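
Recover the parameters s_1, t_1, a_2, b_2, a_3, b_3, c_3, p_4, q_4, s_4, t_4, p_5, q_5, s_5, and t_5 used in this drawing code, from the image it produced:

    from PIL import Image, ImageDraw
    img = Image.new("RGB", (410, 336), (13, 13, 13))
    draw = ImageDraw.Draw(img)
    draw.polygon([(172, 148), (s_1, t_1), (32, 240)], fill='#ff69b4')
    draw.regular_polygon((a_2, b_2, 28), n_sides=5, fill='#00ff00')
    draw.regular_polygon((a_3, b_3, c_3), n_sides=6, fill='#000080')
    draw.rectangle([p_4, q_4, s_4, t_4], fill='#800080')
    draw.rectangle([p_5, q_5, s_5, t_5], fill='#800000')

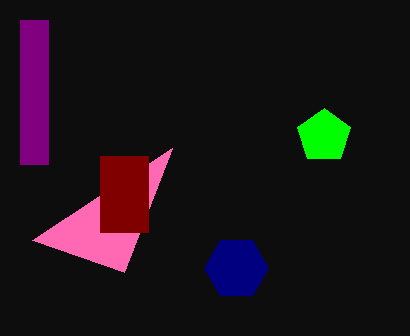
s_1 = 124
t_1 = 272
a_2 = 324
b_2 = 136
a_3 = 236
b_3 = 268
c_3 = 32
p_4 = 20
q_4 = 20
s_4 = 48
t_4 = 164
p_5 = 100
q_5 = 156
s_5 = 148
t_5 = 232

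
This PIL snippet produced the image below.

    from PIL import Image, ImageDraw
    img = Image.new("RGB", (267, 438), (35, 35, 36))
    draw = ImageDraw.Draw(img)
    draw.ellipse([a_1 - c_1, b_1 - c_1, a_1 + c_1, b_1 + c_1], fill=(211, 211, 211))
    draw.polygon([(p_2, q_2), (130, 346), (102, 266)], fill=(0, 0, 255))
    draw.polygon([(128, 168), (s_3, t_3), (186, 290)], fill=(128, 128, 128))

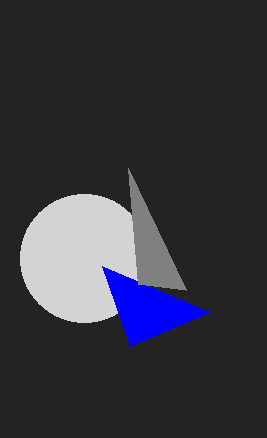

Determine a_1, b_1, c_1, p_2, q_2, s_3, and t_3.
a_1 = 84; b_1 = 258; c_1 = 64; p_2 = 210; q_2 = 312; s_3 = 138; t_3 = 284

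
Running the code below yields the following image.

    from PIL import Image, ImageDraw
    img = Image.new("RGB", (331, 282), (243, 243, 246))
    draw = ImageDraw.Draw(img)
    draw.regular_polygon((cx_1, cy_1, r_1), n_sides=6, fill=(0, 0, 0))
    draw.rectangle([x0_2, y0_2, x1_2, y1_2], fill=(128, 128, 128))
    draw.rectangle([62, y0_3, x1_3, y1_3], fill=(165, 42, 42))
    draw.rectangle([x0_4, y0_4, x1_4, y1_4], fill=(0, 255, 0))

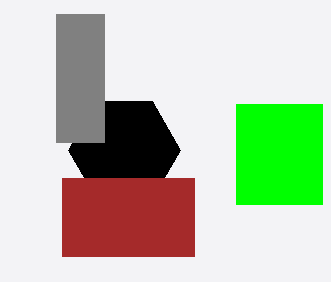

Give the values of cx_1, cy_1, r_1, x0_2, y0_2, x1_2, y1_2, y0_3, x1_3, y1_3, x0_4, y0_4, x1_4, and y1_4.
cx_1 = 124
cy_1 = 150
r_1 = 56
x0_2 = 56
y0_2 = 14
x1_2 = 104
y1_2 = 142
y0_3 = 178
x1_3 = 194
y1_3 = 256
x0_4 = 236
y0_4 = 104
x1_4 = 322
y1_4 = 204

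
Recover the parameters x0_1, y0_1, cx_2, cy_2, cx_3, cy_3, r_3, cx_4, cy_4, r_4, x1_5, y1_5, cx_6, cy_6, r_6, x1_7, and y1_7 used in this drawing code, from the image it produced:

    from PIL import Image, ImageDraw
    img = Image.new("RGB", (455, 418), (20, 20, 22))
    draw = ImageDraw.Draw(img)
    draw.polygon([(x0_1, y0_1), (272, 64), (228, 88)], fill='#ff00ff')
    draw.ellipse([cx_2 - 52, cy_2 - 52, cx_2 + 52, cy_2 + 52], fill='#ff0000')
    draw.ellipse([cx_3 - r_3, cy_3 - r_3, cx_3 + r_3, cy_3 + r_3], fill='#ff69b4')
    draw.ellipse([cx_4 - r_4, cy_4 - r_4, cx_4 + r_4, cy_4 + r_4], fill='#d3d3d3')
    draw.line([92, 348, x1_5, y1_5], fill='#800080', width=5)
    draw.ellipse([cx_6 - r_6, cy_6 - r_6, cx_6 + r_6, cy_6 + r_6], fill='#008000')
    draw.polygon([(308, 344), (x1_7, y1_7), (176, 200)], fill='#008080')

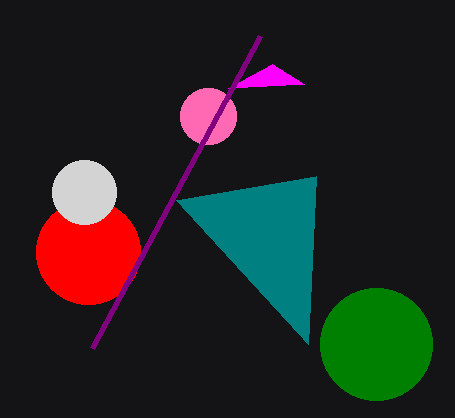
x0_1 = 304, y0_1 = 84, cx_2 = 88, cy_2 = 252, cx_3 = 208, cy_3 = 116, r_3 = 28, cx_4 = 84, cy_4 = 192, r_4 = 32, x1_5 = 260, y1_5 = 36, cx_6 = 376, cy_6 = 344, r_6 = 56, x1_7 = 316, y1_7 = 176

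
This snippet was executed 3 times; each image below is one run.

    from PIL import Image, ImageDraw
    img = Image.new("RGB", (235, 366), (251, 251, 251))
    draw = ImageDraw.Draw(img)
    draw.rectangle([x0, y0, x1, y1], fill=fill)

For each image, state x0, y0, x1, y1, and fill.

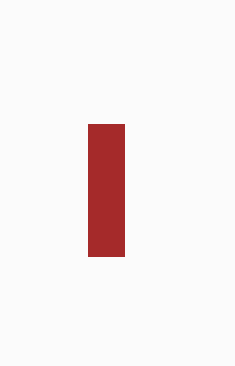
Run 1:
x0 = 88
y0 = 124
x1 = 124
y1 = 256
fill = 'brown'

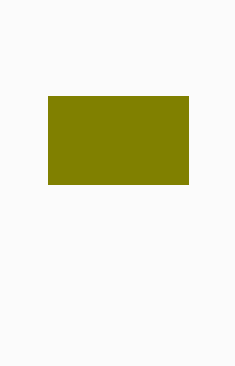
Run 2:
x0 = 48
y0 = 96
x1 = 188
y1 = 184
fill = 'olive'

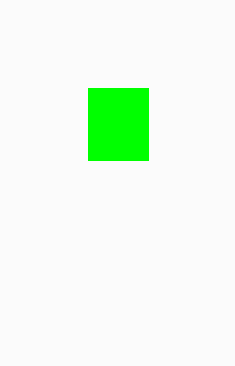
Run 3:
x0 = 88, y0 = 88, x1 = 148, y1 = 160, fill = 'lime'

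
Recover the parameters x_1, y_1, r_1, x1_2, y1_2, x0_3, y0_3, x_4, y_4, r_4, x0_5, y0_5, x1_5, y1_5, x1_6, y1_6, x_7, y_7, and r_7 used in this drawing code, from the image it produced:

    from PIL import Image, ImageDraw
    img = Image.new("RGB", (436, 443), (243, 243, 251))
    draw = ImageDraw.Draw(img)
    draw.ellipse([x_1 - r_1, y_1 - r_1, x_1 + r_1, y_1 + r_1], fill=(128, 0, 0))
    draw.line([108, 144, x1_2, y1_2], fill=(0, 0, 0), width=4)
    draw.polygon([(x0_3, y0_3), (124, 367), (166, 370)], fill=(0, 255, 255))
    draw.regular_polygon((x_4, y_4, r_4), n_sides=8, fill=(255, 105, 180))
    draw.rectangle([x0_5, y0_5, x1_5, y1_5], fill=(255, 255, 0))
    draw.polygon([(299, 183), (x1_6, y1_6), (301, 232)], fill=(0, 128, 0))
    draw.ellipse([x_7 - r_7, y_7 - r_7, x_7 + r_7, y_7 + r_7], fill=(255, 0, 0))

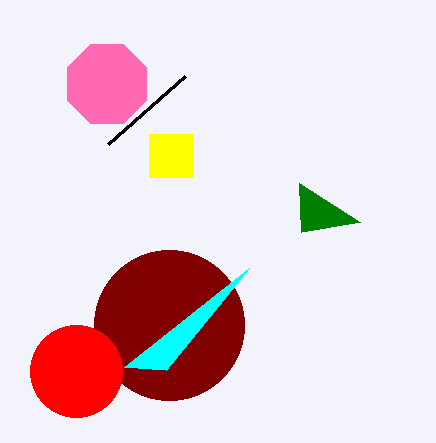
x_1 = 169
y_1 = 325
r_1 = 75
x1_2 = 185
y1_2 = 76
x0_3 = 249
y0_3 = 268
x_4 = 107
y_4 = 84
r_4 = 43
x0_5 = 149
y0_5 = 134
x1_5 = 193
y1_5 = 177
x1_6 = 360
y1_6 = 222
x_7 = 76
y_7 = 371
r_7 = 46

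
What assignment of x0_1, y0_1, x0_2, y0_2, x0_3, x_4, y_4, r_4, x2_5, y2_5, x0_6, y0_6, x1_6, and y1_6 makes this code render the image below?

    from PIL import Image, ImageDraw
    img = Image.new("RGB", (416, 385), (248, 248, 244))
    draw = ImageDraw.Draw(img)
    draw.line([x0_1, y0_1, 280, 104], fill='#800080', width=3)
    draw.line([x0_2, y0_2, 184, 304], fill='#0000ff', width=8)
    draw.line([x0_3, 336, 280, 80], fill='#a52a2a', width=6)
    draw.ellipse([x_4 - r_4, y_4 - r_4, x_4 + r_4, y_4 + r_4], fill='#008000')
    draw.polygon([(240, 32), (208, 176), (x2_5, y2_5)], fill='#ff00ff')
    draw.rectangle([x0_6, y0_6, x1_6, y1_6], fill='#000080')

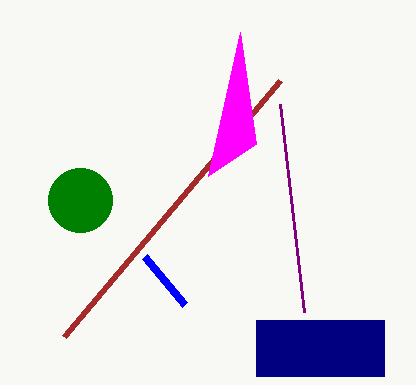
x0_1 = 304; y0_1 = 312; x0_2 = 144; y0_2 = 256; x0_3 = 64; x_4 = 80; y_4 = 200; r_4 = 32; x2_5 = 256; y2_5 = 144; x0_6 = 256; y0_6 = 320; x1_6 = 384; y1_6 = 376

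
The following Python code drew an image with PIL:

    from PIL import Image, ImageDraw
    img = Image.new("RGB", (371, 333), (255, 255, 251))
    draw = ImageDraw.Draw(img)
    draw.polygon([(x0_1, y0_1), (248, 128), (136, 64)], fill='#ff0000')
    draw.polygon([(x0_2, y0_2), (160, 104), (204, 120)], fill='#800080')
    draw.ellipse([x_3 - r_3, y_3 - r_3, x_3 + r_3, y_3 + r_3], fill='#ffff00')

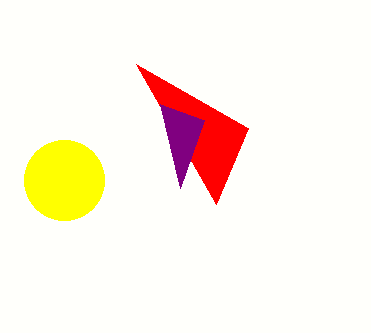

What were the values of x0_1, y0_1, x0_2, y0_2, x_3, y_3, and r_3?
x0_1 = 216; y0_1 = 204; x0_2 = 180; y0_2 = 188; x_3 = 64; y_3 = 180; r_3 = 40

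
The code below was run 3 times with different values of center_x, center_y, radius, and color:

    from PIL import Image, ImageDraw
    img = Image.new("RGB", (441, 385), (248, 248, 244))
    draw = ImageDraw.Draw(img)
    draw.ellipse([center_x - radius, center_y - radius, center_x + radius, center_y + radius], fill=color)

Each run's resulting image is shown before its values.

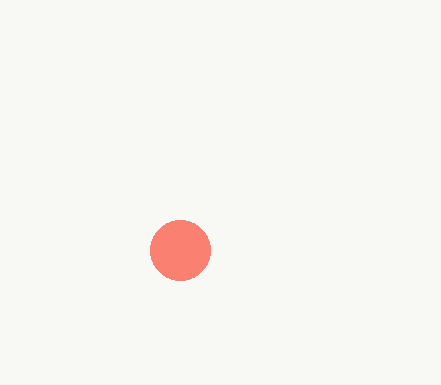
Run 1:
center_x = 180, center_y = 250, radius = 30, color = 'salmon'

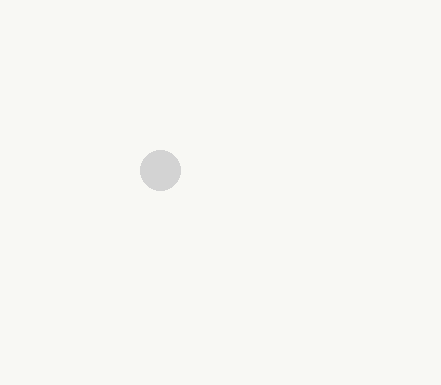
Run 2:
center_x = 160, center_y = 170, radius = 20, color = 'lightgray'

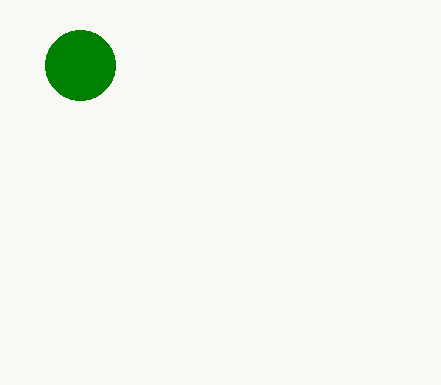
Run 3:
center_x = 80
center_y = 65
radius = 35
color = 'green'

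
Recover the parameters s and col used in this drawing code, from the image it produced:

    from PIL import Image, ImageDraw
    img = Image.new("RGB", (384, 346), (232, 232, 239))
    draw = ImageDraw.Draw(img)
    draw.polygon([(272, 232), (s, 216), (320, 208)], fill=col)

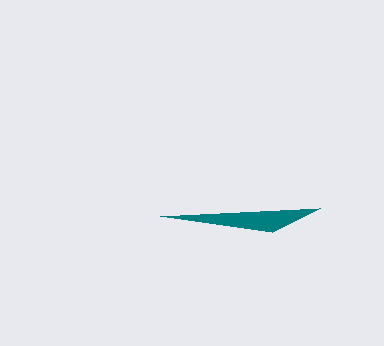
s = 160; col = 'teal'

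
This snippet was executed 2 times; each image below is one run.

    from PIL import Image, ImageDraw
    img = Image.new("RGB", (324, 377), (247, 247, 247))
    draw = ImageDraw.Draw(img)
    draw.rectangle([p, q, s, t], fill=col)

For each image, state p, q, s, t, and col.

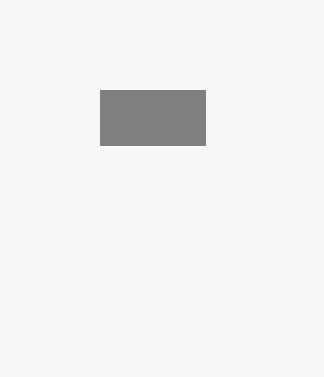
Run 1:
p = 100, q = 90, s = 205, t = 145, col = 'gray'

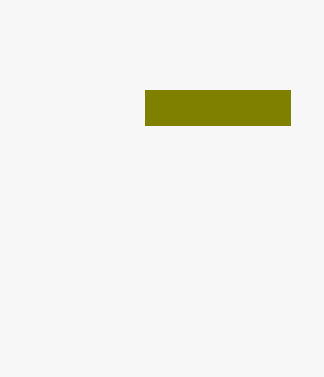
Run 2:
p = 145; q = 90; s = 290; t = 125; col = 'olive'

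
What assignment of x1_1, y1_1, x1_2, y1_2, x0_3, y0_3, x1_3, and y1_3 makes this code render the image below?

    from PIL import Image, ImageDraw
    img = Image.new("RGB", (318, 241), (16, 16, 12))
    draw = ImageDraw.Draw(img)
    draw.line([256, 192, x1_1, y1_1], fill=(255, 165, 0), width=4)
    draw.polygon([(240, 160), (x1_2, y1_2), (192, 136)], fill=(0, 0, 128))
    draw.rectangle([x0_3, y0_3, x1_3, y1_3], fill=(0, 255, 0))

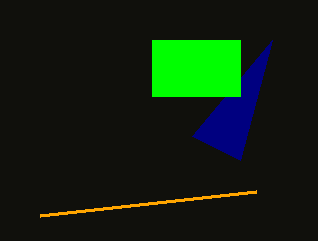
x1_1 = 40, y1_1 = 216, x1_2 = 272, y1_2 = 40, x0_3 = 152, y0_3 = 40, x1_3 = 240, y1_3 = 96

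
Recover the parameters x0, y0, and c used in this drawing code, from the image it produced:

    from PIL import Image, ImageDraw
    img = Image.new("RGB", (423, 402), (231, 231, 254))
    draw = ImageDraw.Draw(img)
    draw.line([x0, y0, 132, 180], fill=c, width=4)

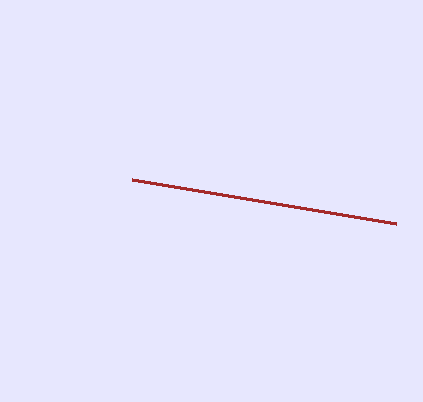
x0 = 396
y0 = 224
c = 'brown'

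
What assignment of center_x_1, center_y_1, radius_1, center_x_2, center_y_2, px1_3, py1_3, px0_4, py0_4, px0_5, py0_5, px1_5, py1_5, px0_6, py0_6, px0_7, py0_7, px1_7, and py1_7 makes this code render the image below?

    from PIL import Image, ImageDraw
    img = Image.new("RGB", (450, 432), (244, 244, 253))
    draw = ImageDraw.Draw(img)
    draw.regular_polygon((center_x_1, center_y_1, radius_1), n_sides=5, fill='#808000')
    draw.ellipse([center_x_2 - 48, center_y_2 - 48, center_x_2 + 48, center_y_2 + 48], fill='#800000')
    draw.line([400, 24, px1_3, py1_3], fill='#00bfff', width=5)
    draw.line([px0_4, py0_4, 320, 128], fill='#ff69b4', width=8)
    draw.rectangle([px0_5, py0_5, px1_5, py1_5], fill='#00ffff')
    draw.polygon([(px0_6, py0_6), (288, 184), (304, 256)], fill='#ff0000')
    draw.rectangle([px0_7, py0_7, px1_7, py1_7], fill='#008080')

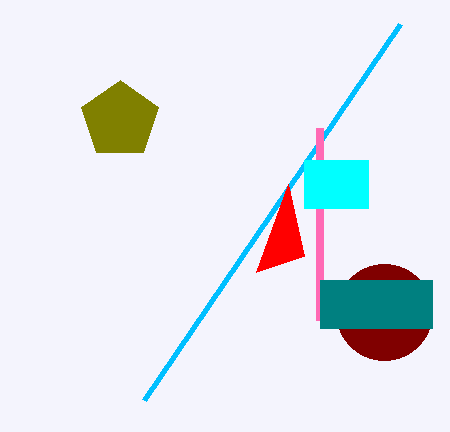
center_x_1 = 120
center_y_1 = 120
radius_1 = 40
center_x_2 = 384
center_y_2 = 312
px1_3 = 144
py1_3 = 400
px0_4 = 320
py0_4 = 320
px0_5 = 304
py0_5 = 160
px1_5 = 368
py1_5 = 208
px0_6 = 256
py0_6 = 272
px0_7 = 320
py0_7 = 280
px1_7 = 432
py1_7 = 328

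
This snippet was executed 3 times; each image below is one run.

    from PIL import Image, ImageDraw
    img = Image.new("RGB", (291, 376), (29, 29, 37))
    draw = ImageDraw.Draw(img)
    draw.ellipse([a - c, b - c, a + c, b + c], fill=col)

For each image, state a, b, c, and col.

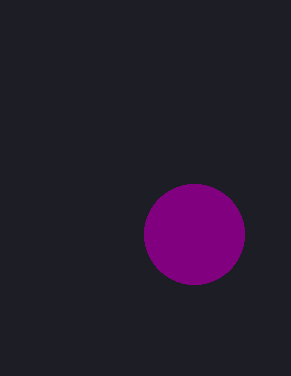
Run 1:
a = 194
b = 234
c = 50
col = 'purple'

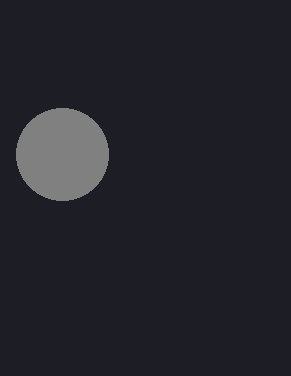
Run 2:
a = 62
b = 154
c = 46
col = 'gray'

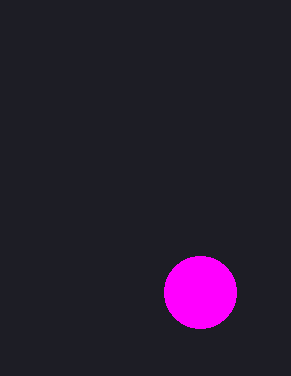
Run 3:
a = 200; b = 292; c = 36; col = 'magenta'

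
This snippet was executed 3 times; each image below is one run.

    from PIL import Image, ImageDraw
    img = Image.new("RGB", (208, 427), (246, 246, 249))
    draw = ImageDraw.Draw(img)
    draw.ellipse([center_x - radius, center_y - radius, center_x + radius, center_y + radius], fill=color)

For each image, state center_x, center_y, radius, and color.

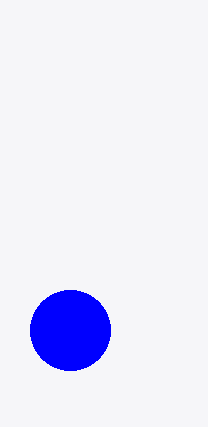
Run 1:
center_x = 70
center_y = 330
radius = 40
color = 'blue'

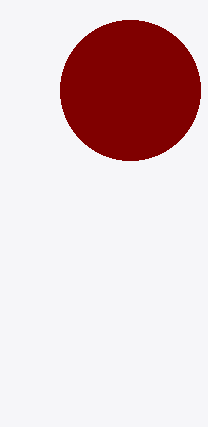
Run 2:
center_x = 130
center_y = 90
radius = 70
color = 'maroon'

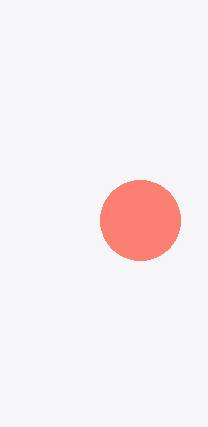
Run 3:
center_x = 140
center_y = 220
radius = 40
color = 'salmon'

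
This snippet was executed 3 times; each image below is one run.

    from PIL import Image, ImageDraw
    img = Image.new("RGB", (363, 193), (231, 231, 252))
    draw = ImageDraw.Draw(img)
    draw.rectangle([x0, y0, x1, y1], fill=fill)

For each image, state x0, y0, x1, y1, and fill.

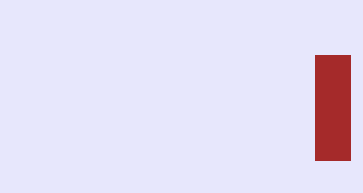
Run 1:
x0 = 315; y0 = 55; x1 = 350; y1 = 160; fill = 'brown'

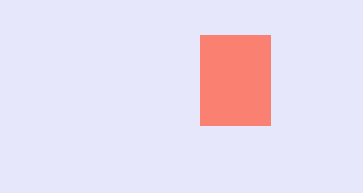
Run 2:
x0 = 200
y0 = 35
x1 = 270
y1 = 125
fill = 'salmon'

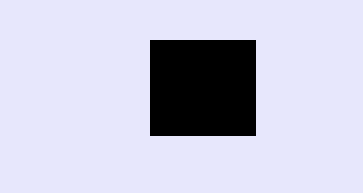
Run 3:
x0 = 150; y0 = 40; x1 = 255; y1 = 135; fill = 'black'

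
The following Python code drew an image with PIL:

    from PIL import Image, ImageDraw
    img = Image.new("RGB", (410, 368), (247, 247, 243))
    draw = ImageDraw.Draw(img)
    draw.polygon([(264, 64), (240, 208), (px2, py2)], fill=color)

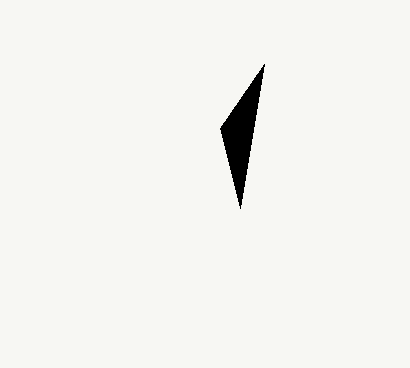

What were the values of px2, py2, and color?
px2 = 220, py2 = 128, color = 'black'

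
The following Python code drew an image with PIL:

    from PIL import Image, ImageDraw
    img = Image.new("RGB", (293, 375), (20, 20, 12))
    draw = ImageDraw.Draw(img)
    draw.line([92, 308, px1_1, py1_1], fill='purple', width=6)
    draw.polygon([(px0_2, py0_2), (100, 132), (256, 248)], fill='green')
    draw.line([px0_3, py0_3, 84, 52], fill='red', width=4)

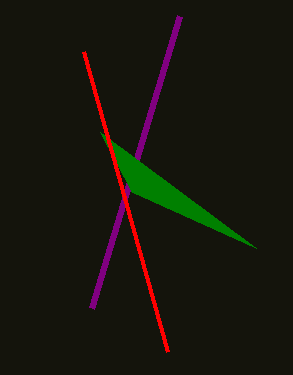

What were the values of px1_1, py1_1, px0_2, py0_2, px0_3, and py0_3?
px1_1 = 180; py1_1 = 16; px0_2 = 132; py0_2 = 192; px0_3 = 168; py0_3 = 352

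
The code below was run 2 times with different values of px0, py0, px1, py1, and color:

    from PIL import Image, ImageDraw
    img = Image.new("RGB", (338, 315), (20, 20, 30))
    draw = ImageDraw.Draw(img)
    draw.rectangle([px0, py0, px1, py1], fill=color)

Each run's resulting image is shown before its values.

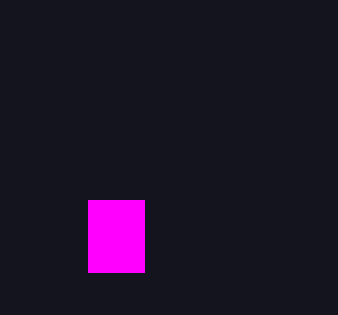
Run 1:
px0 = 88; py0 = 200; px1 = 144; py1 = 272; color = 'magenta'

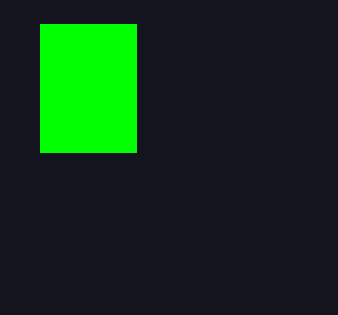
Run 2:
px0 = 40; py0 = 24; px1 = 136; py1 = 152; color = 'lime'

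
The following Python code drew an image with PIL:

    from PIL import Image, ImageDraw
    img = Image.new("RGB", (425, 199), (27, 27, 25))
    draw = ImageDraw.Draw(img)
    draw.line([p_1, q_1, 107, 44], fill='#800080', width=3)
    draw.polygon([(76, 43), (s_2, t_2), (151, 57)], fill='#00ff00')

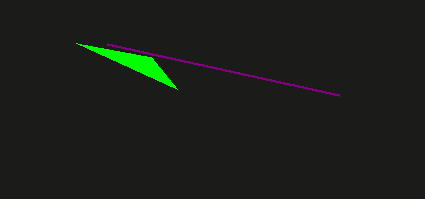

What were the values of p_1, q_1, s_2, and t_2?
p_1 = 339
q_1 = 95
s_2 = 177
t_2 = 89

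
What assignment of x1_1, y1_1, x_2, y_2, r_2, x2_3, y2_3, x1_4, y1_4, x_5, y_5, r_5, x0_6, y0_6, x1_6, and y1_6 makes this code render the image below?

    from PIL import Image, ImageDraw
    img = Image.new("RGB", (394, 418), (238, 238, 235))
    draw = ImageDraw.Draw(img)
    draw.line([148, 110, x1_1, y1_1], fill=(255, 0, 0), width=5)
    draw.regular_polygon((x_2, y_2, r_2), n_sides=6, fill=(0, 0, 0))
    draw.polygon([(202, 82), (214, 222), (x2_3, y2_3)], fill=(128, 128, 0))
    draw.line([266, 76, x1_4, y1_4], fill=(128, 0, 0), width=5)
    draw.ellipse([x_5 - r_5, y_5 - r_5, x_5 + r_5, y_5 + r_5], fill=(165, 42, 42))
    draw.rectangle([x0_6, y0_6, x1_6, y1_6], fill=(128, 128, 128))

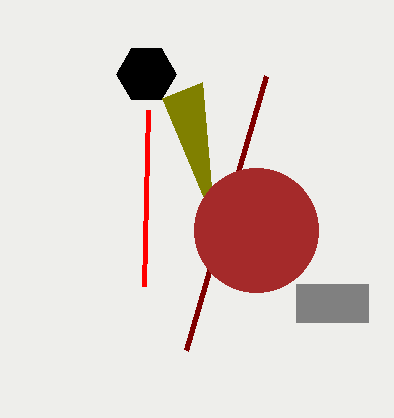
x1_1 = 144, y1_1 = 286, x_2 = 146, y_2 = 74, r_2 = 30, x2_3 = 162, y2_3 = 98, x1_4 = 186, y1_4 = 350, x_5 = 256, y_5 = 230, r_5 = 62, x0_6 = 296, y0_6 = 284, x1_6 = 368, y1_6 = 322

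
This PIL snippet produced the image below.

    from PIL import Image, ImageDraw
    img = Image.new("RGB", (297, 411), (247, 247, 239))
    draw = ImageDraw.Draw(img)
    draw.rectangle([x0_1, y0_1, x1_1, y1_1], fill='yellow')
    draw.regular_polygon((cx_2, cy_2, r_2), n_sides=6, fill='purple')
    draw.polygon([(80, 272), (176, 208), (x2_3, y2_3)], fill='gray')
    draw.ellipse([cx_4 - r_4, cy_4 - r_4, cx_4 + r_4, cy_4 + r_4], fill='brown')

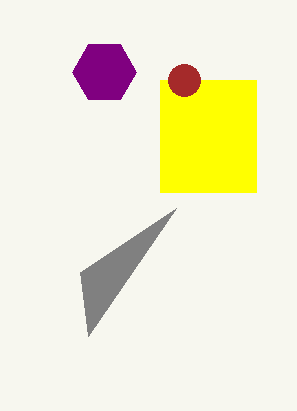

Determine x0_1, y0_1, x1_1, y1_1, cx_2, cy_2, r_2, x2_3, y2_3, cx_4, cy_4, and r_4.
x0_1 = 160, y0_1 = 80, x1_1 = 256, y1_1 = 192, cx_2 = 104, cy_2 = 72, r_2 = 32, x2_3 = 88, y2_3 = 336, cx_4 = 184, cy_4 = 80, r_4 = 16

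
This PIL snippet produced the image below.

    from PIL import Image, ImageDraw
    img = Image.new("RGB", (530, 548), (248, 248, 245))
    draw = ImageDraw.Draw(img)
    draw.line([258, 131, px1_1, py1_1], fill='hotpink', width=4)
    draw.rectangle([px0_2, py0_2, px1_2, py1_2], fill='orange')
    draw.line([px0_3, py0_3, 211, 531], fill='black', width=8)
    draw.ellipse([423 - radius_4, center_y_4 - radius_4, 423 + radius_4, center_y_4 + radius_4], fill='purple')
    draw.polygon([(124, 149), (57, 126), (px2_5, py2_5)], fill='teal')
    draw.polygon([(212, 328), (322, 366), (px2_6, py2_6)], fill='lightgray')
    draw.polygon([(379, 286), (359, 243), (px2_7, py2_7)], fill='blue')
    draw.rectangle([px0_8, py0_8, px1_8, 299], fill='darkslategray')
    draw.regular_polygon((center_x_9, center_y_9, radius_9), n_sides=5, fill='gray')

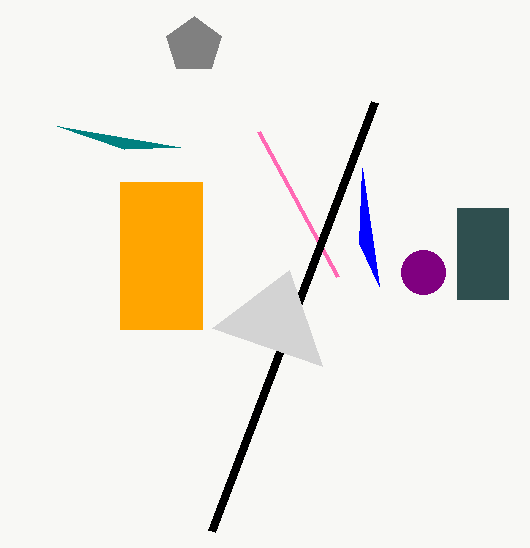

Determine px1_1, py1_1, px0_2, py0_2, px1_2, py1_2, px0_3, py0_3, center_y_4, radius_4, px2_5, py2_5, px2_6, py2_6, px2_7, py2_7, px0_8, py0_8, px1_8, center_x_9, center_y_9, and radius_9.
px1_1 = 337, py1_1 = 276, px0_2 = 120, py0_2 = 182, px1_2 = 202, py1_2 = 329, px0_3 = 374, py0_3 = 102, center_y_4 = 272, radius_4 = 22, px2_5 = 180, py2_5 = 147, px2_6 = 289, py2_6 = 270, px2_7 = 362, py2_7 = 168, px0_8 = 457, py0_8 = 208, px1_8 = 508, center_x_9 = 194, center_y_9 = 45, radius_9 = 29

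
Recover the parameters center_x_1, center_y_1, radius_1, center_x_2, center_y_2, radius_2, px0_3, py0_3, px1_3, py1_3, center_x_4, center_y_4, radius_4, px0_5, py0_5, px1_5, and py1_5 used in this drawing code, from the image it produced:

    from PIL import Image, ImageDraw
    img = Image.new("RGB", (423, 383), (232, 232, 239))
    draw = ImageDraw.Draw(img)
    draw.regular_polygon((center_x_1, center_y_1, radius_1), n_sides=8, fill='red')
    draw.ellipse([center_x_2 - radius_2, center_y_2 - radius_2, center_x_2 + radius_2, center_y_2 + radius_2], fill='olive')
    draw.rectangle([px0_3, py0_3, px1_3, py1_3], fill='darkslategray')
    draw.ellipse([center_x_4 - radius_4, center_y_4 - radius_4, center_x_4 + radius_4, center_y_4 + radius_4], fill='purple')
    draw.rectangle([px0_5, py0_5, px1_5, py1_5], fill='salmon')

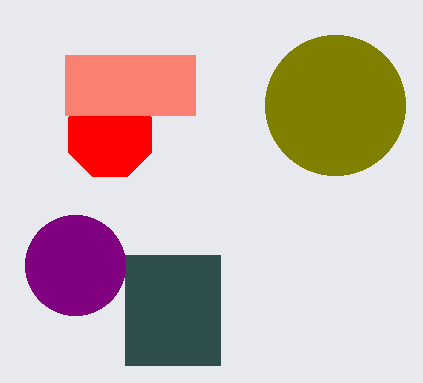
center_x_1 = 110
center_y_1 = 135
radius_1 = 45
center_x_2 = 335
center_y_2 = 105
radius_2 = 70
px0_3 = 125
py0_3 = 255
px1_3 = 220
py1_3 = 365
center_x_4 = 75
center_y_4 = 265
radius_4 = 50
px0_5 = 65
py0_5 = 55
px1_5 = 195
py1_5 = 115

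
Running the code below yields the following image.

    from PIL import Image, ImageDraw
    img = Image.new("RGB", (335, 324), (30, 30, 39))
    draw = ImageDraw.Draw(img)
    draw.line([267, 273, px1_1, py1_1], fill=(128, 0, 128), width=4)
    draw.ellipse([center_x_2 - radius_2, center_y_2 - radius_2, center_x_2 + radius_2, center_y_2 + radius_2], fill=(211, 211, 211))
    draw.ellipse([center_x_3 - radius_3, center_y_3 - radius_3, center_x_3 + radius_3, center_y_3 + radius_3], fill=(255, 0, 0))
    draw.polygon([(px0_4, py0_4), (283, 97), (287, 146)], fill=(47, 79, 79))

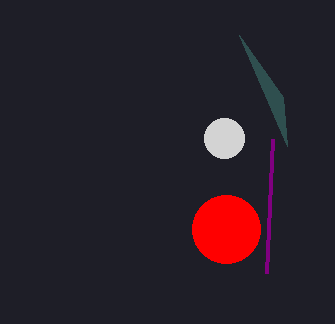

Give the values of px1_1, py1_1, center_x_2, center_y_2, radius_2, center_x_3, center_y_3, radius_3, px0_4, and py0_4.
px1_1 = 273; py1_1 = 139; center_x_2 = 224; center_y_2 = 138; radius_2 = 20; center_x_3 = 226; center_y_3 = 229; radius_3 = 34; px0_4 = 239; py0_4 = 35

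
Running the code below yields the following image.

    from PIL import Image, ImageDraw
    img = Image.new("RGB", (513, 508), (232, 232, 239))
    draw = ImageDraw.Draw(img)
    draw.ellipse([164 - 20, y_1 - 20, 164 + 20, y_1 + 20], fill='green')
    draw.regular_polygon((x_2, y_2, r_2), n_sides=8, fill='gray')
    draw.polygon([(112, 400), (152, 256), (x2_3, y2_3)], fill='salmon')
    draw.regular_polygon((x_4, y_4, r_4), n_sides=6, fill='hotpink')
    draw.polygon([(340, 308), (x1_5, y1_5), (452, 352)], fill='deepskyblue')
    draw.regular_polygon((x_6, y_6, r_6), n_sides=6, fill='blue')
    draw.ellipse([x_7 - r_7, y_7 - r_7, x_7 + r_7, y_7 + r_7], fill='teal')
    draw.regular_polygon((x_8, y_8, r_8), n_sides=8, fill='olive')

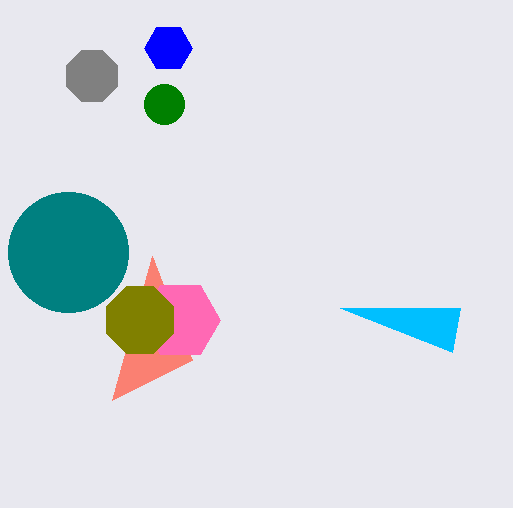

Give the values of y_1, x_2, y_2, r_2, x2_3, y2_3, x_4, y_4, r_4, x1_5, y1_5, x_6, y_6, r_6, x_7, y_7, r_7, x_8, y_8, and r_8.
y_1 = 104
x_2 = 92
y_2 = 76
r_2 = 28
x2_3 = 192
y2_3 = 360
x_4 = 180
y_4 = 320
r_4 = 40
x1_5 = 460
y1_5 = 308
x_6 = 168
y_6 = 48
r_6 = 24
x_7 = 68
y_7 = 252
r_7 = 60
x_8 = 140
y_8 = 320
r_8 = 36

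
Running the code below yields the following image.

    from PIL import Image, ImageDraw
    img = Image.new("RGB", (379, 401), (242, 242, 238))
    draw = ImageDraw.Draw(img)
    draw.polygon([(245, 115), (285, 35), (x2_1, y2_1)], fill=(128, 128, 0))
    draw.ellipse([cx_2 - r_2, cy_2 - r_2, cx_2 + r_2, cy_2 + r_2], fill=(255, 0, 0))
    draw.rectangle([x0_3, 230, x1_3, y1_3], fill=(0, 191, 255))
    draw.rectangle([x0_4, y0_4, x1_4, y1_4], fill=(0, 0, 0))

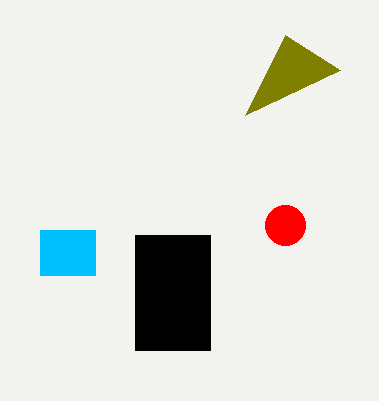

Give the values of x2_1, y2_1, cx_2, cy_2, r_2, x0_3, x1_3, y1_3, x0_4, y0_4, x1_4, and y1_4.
x2_1 = 340
y2_1 = 70
cx_2 = 285
cy_2 = 225
r_2 = 20
x0_3 = 40
x1_3 = 95
y1_3 = 275
x0_4 = 135
y0_4 = 235
x1_4 = 210
y1_4 = 350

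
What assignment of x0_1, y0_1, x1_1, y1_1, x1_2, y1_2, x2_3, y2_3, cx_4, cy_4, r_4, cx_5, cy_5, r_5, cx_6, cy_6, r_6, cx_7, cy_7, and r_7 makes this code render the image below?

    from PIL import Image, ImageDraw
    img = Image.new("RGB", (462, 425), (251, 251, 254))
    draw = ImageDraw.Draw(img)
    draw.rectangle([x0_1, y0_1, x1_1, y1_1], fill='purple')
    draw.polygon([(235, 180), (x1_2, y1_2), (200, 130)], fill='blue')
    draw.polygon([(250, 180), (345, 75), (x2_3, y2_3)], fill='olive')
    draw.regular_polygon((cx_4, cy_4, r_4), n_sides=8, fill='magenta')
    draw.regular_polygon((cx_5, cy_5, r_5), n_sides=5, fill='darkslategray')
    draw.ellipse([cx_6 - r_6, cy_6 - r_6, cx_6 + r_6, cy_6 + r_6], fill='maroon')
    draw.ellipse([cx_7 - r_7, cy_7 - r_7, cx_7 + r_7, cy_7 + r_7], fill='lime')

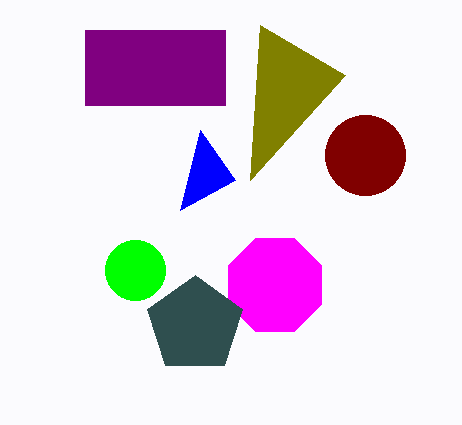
x0_1 = 85
y0_1 = 30
x1_1 = 225
y1_1 = 105
x1_2 = 180
y1_2 = 210
x2_3 = 260
y2_3 = 25
cx_4 = 275
cy_4 = 285
r_4 = 50
cx_5 = 195
cy_5 = 325
r_5 = 50
cx_6 = 365
cy_6 = 155
r_6 = 40
cx_7 = 135
cy_7 = 270
r_7 = 30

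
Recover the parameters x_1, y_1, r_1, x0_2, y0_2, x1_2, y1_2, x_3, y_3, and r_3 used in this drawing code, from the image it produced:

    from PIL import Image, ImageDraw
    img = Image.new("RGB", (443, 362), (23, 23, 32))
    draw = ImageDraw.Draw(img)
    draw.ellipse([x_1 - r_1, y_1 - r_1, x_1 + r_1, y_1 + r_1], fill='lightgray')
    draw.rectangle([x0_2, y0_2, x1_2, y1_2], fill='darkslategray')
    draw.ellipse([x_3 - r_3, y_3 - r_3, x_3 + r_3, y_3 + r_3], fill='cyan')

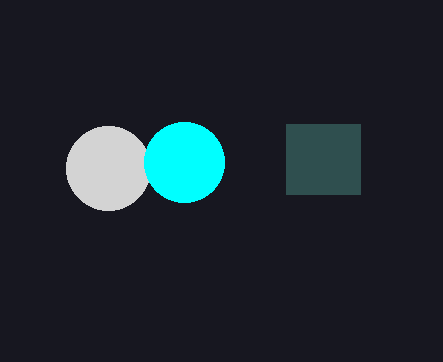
x_1 = 108, y_1 = 168, r_1 = 42, x0_2 = 286, y0_2 = 124, x1_2 = 360, y1_2 = 194, x_3 = 184, y_3 = 162, r_3 = 40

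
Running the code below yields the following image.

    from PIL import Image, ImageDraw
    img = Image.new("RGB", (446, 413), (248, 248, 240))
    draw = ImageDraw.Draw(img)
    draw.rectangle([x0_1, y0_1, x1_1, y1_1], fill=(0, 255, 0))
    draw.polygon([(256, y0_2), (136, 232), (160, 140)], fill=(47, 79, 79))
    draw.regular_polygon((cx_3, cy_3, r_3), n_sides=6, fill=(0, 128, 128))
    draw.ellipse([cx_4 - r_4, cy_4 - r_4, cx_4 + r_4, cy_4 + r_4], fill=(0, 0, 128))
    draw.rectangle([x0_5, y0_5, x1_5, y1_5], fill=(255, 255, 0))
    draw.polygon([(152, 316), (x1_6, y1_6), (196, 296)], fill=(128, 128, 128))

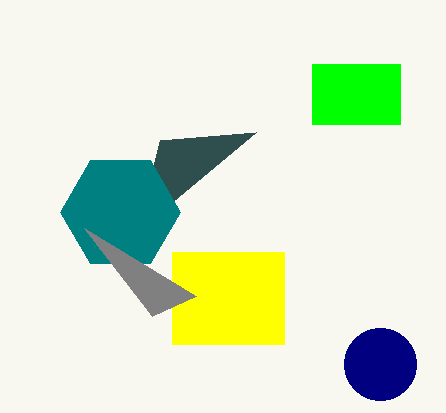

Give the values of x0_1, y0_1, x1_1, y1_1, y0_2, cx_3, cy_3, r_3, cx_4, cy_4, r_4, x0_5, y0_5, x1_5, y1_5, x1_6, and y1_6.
x0_1 = 312
y0_1 = 64
x1_1 = 400
y1_1 = 124
y0_2 = 132
cx_3 = 120
cy_3 = 212
r_3 = 60
cx_4 = 380
cy_4 = 364
r_4 = 36
x0_5 = 172
y0_5 = 252
x1_5 = 284
y1_5 = 344
x1_6 = 84
y1_6 = 228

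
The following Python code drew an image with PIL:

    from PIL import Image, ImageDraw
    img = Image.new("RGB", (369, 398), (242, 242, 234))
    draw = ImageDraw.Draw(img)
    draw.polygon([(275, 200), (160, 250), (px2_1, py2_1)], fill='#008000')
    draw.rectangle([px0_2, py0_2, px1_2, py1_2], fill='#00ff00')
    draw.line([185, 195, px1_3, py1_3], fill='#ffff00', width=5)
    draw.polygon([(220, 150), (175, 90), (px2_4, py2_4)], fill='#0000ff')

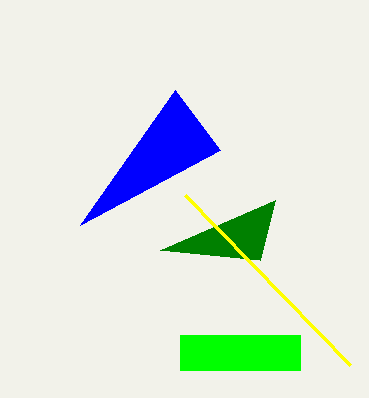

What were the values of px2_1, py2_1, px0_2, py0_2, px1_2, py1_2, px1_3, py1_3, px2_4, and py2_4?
px2_1 = 260, py2_1 = 260, px0_2 = 180, py0_2 = 335, px1_2 = 300, py1_2 = 370, px1_3 = 350, py1_3 = 365, px2_4 = 80, py2_4 = 225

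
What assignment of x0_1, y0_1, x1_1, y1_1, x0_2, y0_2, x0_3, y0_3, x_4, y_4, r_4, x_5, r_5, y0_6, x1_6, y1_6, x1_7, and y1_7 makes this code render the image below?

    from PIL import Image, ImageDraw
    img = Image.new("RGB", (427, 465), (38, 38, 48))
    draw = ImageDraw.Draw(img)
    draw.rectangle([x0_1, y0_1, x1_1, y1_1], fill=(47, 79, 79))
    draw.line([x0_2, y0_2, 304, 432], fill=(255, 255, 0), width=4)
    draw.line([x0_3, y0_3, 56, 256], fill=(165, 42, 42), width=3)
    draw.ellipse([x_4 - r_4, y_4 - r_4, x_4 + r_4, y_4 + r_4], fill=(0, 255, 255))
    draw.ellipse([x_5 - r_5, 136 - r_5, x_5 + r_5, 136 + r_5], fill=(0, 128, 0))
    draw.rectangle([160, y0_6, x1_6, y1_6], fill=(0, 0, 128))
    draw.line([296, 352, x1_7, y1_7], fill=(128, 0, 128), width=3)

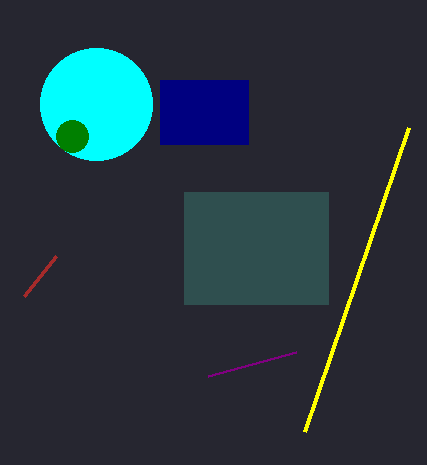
x0_1 = 184
y0_1 = 192
x1_1 = 328
y1_1 = 304
x0_2 = 408
y0_2 = 128
x0_3 = 24
y0_3 = 296
x_4 = 96
y_4 = 104
r_4 = 56
x_5 = 72
r_5 = 16
y0_6 = 80
x1_6 = 248
y1_6 = 144
x1_7 = 208
y1_7 = 376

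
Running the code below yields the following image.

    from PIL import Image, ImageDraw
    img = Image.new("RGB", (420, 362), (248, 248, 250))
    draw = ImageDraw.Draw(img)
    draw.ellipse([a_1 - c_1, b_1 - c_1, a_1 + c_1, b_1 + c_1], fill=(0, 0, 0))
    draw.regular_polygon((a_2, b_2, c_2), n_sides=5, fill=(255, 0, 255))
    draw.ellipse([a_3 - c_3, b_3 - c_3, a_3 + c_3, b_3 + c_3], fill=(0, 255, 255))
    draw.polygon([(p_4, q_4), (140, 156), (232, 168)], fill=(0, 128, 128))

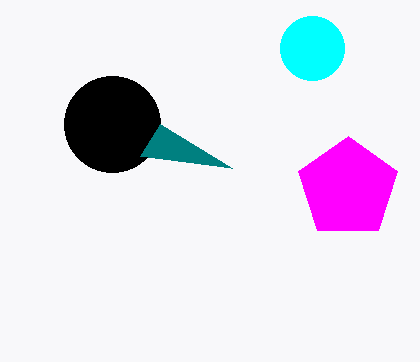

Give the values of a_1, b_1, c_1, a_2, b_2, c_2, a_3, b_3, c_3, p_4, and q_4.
a_1 = 112; b_1 = 124; c_1 = 48; a_2 = 348; b_2 = 188; c_2 = 52; a_3 = 312; b_3 = 48; c_3 = 32; p_4 = 160; q_4 = 124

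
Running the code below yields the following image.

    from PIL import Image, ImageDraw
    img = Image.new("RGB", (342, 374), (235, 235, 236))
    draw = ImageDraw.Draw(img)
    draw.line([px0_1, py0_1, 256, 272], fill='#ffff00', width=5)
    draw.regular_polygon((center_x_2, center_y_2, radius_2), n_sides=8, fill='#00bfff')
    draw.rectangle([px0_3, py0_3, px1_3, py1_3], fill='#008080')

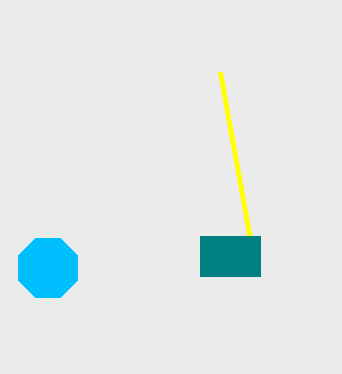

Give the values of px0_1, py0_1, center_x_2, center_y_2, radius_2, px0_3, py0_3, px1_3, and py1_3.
px0_1 = 220; py0_1 = 72; center_x_2 = 48; center_y_2 = 268; radius_2 = 32; px0_3 = 200; py0_3 = 236; px1_3 = 260; py1_3 = 276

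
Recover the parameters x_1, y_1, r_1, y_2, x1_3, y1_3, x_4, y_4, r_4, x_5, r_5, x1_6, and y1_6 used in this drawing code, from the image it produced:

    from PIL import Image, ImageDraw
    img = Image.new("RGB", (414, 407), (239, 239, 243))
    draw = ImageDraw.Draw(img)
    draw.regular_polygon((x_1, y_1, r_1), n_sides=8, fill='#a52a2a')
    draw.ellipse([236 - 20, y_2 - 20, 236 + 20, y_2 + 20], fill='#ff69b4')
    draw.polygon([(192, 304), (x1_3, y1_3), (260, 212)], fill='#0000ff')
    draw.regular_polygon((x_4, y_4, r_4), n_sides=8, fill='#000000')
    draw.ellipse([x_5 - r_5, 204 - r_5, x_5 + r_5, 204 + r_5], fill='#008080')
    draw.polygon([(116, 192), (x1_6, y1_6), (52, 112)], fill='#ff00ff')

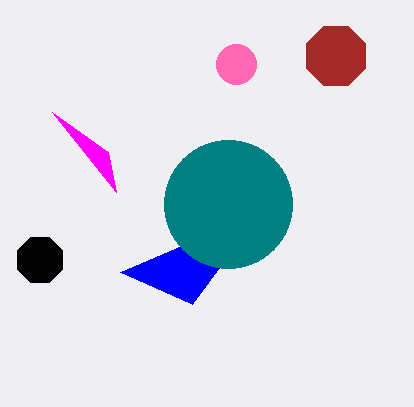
x_1 = 336; y_1 = 56; r_1 = 32; y_2 = 64; x1_3 = 120; y1_3 = 272; x_4 = 40; y_4 = 260; r_4 = 24; x_5 = 228; r_5 = 64; x1_6 = 108; y1_6 = 152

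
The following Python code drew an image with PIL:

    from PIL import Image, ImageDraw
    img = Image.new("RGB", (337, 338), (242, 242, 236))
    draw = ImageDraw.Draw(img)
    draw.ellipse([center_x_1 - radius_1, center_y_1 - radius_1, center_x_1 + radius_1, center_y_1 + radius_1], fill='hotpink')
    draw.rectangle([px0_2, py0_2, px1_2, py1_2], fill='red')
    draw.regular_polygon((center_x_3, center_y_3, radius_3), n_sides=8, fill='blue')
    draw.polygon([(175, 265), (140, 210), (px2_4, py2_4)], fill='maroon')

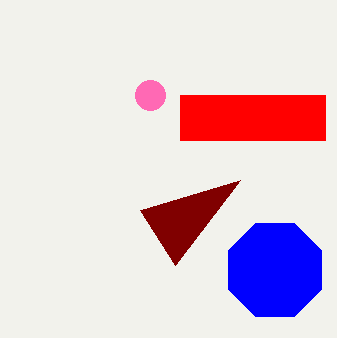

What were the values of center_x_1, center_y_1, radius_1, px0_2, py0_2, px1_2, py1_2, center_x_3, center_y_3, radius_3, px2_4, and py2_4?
center_x_1 = 150
center_y_1 = 95
radius_1 = 15
px0_2 = 180
py0_2 = 95
px1_2 = 325
py1_2 = 140
center_x_3 = 275
center_y_3 = 270
radius_3 = 50
px2_4 = 240
py2_4 = 180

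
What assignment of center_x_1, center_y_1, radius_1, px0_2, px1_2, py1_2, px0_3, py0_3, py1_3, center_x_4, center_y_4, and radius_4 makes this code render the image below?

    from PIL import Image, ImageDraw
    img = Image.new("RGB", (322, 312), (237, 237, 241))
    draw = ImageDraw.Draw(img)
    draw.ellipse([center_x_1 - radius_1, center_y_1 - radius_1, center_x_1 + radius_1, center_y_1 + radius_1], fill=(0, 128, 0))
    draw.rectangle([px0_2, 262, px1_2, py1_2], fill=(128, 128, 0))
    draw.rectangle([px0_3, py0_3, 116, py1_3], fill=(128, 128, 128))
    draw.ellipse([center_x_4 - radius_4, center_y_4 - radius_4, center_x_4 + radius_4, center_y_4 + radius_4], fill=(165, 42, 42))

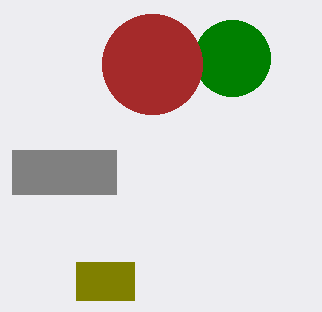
center_x_1 = 232
center_y_1 = 58
radius_1 = 38
px0_2 = 76
px1_2 = 134
py1_2 = 300
px0_3 = 12
py0_3 = 150
py1_3 = 194
center_x_4 = 152
center_y_4 = 64
radius_4 = 50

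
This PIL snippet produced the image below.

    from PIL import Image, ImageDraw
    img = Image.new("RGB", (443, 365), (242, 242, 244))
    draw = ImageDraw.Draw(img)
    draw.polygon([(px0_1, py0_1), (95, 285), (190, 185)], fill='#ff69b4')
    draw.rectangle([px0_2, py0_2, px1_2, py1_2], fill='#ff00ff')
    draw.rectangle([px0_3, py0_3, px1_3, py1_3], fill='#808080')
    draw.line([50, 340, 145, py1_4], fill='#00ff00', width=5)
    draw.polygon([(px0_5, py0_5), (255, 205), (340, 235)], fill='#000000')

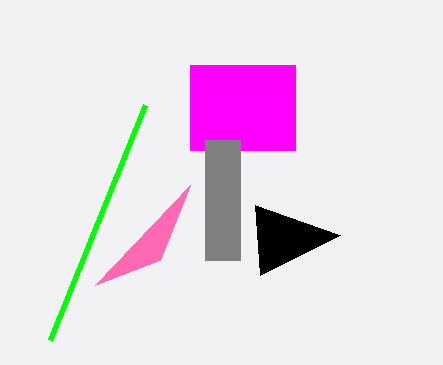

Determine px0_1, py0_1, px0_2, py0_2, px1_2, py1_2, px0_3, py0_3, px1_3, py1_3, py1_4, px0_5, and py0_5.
px0_1 = 160; py0_1 = 260; px0_2 = 190; py0_2 = 65; px1_2 = 295; py1_2 = 150; px0_3 = 205; py0_3 = 140; px1_3 = 240; py1_3 = 260; py1_4 = 105; px0_5 = 260; py0_5 = 275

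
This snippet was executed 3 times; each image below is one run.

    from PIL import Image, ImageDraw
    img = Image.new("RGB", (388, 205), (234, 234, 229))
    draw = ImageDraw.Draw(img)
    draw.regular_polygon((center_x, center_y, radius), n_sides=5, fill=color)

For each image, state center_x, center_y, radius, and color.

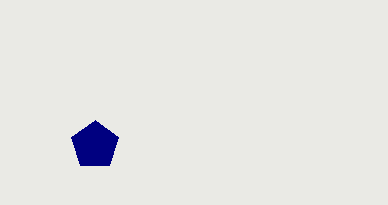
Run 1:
center_x = 95; center_y = 145; radius = 25; color = 'navy'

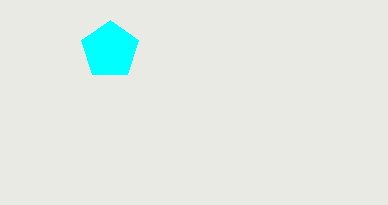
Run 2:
center_x = 110
center_y = 50
radius = 30
color = 'cyan'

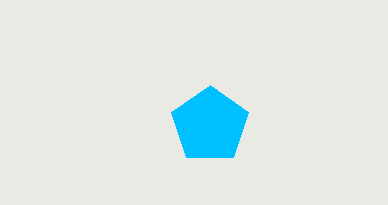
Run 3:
center_x = 210, center_y = 125, radius = 40, color = 'deepskyblue'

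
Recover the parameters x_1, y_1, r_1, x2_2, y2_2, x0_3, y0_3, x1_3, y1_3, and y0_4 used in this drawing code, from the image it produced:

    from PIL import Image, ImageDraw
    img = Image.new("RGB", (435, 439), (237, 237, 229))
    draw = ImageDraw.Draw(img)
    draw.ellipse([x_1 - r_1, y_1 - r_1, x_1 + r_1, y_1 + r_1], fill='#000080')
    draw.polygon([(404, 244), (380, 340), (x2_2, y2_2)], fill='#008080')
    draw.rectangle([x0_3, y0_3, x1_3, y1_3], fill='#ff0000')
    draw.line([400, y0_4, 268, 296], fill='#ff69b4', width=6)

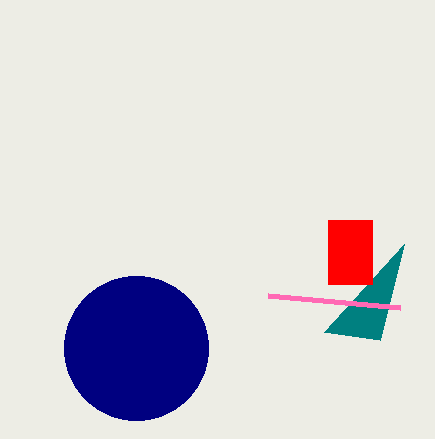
x_1 = 136; y_1 = 348; r_1 = 72; x2_2 = 324; y2_2 = 332; x0_3 = 328; y0_3 = 220; x1_3 = 372; y1_3 = 284; y0_4 = 308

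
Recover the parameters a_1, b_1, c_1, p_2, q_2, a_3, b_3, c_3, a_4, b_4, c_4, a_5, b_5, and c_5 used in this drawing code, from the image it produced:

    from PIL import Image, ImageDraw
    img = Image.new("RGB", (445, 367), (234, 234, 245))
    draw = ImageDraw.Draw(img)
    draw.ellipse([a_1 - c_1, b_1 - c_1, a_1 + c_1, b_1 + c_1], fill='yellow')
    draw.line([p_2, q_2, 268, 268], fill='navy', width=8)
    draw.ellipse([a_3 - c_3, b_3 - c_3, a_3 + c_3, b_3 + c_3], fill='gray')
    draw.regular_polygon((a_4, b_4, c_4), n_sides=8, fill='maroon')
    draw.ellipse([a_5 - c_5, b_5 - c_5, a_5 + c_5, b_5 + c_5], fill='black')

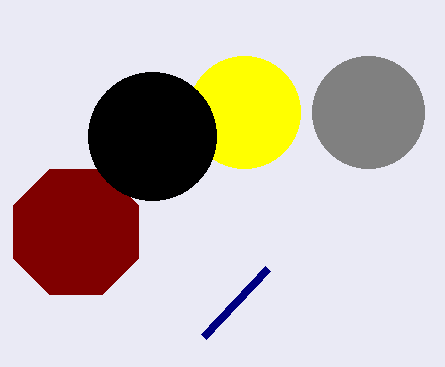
a_1 = 244; b_1 = 112; c_1 = 56; p_2 = 204; q_2 = 336; a_3 = 368; b_3 = 112; c_3 = 56; a_4 = 76; b_4 = 232; c_4 = 68; a_5 = 152; b_5 = 136; c_5 = 64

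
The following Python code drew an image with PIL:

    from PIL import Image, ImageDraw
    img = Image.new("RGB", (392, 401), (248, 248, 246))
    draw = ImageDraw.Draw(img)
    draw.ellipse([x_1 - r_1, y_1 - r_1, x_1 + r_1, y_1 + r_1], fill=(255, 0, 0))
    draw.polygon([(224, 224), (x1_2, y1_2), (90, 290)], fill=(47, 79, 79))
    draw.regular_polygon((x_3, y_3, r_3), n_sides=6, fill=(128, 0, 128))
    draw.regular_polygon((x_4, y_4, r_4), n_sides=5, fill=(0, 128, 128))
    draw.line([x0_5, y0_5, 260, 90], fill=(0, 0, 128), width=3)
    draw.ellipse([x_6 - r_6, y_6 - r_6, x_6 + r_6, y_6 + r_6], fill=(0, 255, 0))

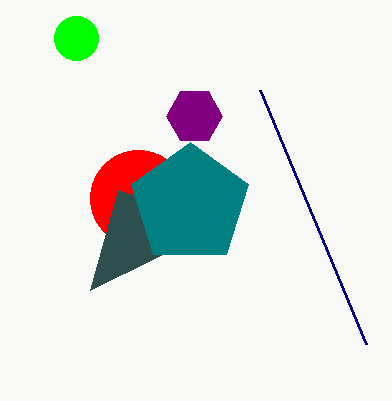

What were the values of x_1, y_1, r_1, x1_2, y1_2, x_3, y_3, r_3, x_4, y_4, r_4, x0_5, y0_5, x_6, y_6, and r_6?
x_1 = 138
y_1 = 198
r_1 = 48
x1_2 = 118
y1_2 = 190
x_3 = 194
y_3 = 116
r_3 = 28
x_4 = 190
y_4 = 204
r_4 = 62
x0_5 = 366
y0_5 = 344
x_6 = 76
y_6 = 38
r_6 = 22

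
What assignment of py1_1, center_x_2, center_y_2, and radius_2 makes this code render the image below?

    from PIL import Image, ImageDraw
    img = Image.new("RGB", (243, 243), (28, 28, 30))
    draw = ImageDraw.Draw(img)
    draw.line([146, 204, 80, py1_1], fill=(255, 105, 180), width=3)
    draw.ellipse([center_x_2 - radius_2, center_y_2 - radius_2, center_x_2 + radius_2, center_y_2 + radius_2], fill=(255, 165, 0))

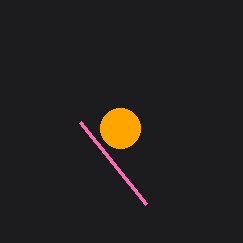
py1_1 = 122; center_x_2 = 120; center_y_2 = 128; radius_2 = 20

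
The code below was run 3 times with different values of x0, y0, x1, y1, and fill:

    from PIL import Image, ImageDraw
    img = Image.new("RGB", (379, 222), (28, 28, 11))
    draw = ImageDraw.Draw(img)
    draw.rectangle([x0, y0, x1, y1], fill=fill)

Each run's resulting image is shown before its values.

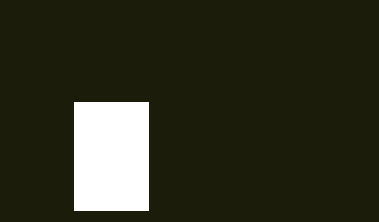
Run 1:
x0 = 74, y0 = 102, x1 = 148, y1 = 210, fill = 'white'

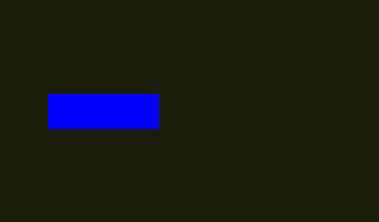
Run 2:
x0 = 48, y0 = 94, x1 = 158, y1 = 128, fill = 'blue'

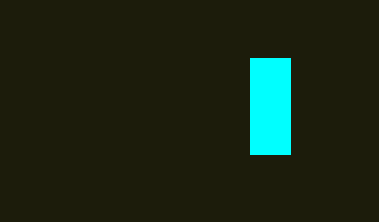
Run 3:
x0 = 250; y0 = 58; x1 = 290; y1 = 154; fill = 'cyan'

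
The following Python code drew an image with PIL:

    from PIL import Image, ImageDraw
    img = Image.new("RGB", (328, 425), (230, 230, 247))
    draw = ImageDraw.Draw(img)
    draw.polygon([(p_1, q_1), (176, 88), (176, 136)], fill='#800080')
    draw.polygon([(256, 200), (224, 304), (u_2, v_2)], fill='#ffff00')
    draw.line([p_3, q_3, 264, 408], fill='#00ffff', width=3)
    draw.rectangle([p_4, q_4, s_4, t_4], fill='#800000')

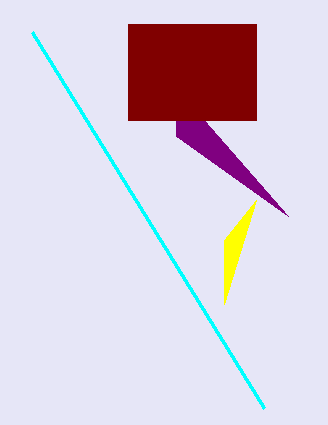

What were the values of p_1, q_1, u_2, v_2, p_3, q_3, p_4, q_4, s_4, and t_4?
p_1 = 288; q_1 = 216; u_2 = 224; v_2 = 240; p_3 = 32; q_3 = 32; p_4 = 128; q_4 = 24; s_4 = 256; t_4 = 120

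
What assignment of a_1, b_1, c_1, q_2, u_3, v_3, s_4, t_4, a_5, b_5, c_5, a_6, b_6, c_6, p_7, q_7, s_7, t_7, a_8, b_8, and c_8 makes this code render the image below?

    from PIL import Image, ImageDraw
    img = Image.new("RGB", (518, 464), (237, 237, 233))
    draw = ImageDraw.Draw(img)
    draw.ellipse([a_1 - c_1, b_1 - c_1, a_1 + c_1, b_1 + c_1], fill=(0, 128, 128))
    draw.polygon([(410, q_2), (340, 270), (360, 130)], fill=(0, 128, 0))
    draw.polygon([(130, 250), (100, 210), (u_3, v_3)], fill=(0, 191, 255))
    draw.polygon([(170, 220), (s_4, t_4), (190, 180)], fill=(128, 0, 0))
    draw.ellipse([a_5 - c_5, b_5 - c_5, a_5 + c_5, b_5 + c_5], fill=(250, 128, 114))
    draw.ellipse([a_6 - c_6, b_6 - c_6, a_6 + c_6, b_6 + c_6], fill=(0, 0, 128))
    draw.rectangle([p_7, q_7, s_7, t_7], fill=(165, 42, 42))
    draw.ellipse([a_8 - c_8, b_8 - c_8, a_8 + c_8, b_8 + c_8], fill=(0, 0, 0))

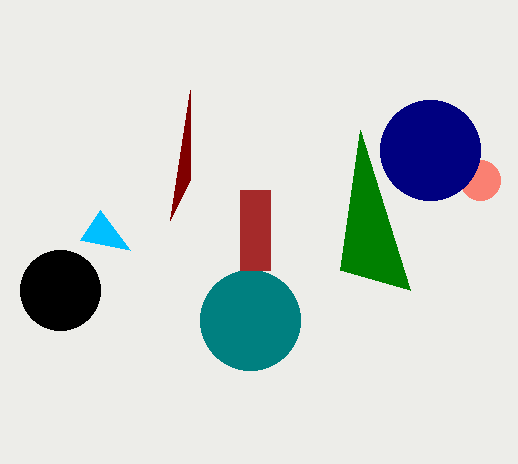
a_1 = 250; b_1 = 320; c_1 = 50; q_2 = 290; u_3 = 80; v_3 = 240; s_4 = 190; t_4 = 90; a_5 = 480; b_5 = 180; c_5 = 20; a_6 = 430; b_6 = 150; c_6 = 50; p_7 = 240; q_7 = 190; s_7 = 270; t_7 = 270; a_8 = 60; b_8 = 290; c_8 = 40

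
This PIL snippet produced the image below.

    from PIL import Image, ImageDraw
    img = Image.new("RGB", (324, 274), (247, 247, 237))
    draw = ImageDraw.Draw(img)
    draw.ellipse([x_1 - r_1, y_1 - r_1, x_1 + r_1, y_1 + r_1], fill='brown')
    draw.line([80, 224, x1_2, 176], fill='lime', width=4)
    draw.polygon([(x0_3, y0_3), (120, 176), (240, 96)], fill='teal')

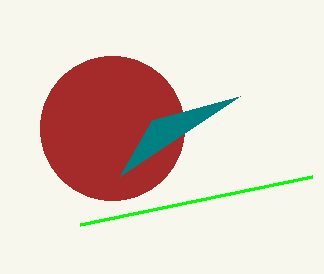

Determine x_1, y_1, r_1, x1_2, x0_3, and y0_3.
x_1 = 112; y_1 = 128; r_1 = 72; x1_2 = 312; x0_3 = 152; y0_3 = 120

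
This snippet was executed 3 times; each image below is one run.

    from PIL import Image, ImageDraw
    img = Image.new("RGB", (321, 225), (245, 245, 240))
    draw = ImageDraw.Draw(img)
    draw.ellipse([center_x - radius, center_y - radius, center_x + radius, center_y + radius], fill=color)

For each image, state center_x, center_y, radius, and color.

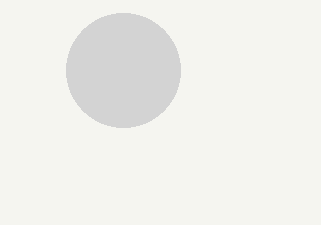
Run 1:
center_x = 123, center_y = 70, radius = 57, color = 'lightgray'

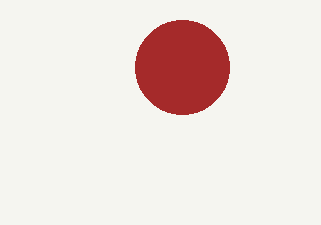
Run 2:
center_x = 182
center_y = 67
radius = 47
color = 'brown'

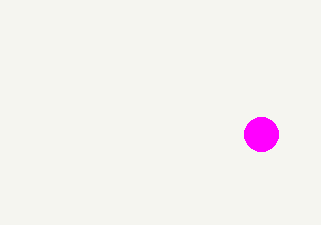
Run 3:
center_x = 261
center_y = 134
radius = 17
color = 'magenta'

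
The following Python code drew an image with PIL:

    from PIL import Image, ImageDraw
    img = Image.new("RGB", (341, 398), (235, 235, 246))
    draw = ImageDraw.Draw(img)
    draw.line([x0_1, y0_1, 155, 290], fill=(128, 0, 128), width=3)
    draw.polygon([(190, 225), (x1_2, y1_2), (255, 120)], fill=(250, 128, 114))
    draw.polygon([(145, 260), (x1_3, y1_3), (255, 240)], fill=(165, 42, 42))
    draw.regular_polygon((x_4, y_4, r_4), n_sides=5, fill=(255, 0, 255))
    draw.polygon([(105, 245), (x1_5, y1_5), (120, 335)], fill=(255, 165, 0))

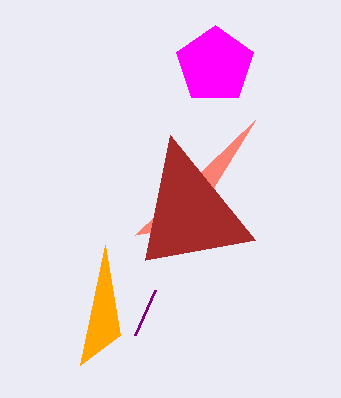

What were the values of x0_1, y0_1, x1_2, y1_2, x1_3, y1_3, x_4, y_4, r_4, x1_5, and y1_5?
x0_1 = 135
y0_1 = 335
x1_2 = 135
y1_2 = 235
x1_3 = 170
y1_3 = 135
x_4 = 215
y_4 = 65
r_4 = 40
x1_5 = 80
y1_5 = 365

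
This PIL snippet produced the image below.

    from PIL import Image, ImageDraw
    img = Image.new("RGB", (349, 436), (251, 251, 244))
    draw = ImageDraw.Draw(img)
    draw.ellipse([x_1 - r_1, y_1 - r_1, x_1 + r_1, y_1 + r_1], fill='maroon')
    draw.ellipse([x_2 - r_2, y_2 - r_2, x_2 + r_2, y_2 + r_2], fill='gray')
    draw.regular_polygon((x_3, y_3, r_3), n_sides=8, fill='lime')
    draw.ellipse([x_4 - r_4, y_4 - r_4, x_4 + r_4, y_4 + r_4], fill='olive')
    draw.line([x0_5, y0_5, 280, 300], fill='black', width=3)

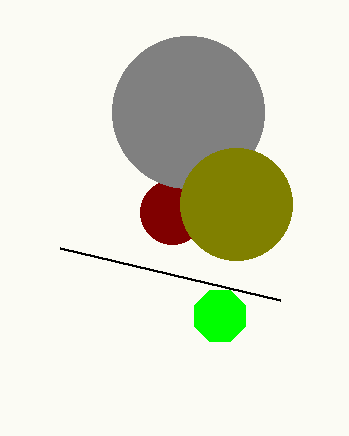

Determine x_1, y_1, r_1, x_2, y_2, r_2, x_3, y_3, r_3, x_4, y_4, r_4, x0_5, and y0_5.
x_1 = 172
y_1 = 212
r_1 = 32
x_2 = 188
y_2 = 112
r_2 = 76
x_3 = 220
y_3 = 316
r_3 = 28
x_4 = 236
y_4 = 204
r_4 = 56
x0_5 = 60
y0_5 = 248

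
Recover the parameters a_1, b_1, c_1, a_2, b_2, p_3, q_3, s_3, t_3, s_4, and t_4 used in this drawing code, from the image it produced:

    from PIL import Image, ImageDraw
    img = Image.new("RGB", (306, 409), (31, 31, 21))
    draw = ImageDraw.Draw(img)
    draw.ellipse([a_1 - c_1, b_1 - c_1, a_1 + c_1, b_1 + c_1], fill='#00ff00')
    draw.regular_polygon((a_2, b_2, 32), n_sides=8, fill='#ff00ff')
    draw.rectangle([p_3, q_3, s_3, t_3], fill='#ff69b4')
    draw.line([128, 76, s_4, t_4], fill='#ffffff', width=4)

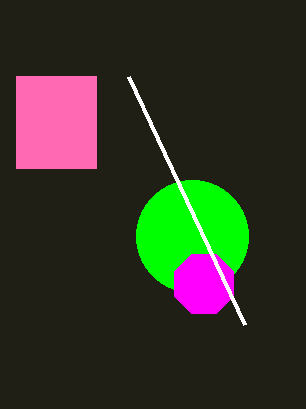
a_1 = 192; b_1 = 236; c_1 = 56; a_2 = 204; b_2 = 284; p_3 = 16; q_3 = 76; s_3 = 96; t_3 = 168; s_4 = 244; t_4 = 324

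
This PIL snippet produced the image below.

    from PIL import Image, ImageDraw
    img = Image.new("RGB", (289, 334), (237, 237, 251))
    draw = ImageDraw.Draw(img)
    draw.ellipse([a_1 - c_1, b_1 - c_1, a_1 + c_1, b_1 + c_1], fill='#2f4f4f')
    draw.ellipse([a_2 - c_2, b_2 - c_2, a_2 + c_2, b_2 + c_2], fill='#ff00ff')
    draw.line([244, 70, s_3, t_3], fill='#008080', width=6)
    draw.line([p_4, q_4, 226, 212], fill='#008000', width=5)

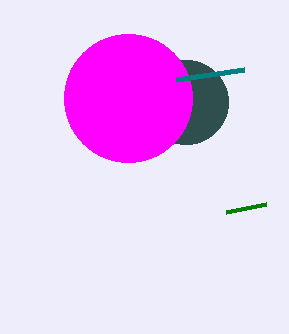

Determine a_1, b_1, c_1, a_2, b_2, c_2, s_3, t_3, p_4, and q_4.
a_1 = 186
b_1 = 102
c_1 = 42
a_2 = 128
b_2 = 98
c_2 = 64
s_3 = 176
t_3 = 80
p_4 = 266
q_4 = 204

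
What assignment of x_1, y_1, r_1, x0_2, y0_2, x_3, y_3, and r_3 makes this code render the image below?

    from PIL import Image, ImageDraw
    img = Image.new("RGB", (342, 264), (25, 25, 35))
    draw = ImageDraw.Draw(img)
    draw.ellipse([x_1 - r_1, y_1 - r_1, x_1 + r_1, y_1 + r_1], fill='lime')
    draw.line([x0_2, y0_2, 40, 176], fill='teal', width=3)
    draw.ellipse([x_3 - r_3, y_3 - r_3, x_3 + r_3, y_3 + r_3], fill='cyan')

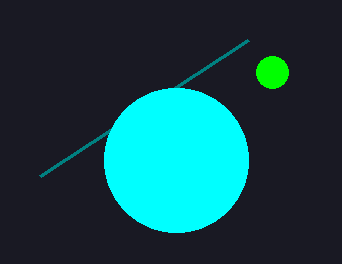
x_1 = 272; y_1 = 72; r_1 = 16; x0_2 = 248; y0_2 = 40; x_3 = 176; y_3 = 160; r_3 = 72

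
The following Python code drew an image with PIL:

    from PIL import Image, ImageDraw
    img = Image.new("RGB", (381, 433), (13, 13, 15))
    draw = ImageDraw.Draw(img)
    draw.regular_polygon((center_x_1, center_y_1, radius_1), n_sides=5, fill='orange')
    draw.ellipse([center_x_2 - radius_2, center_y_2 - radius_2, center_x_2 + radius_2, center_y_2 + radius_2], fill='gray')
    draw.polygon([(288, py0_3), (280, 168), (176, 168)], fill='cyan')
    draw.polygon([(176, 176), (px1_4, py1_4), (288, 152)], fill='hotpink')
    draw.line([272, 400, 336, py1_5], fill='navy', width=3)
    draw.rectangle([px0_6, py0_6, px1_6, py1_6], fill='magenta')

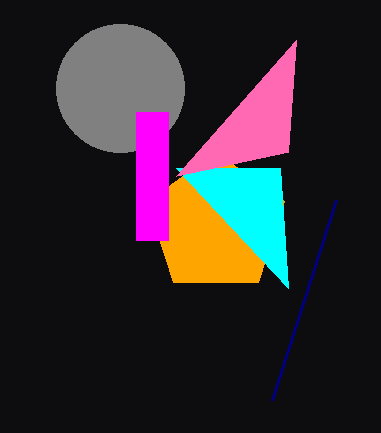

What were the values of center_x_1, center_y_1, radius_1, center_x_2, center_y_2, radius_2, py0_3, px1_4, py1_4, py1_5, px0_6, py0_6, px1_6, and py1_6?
center_x_1 = 216; center_y_1 = 224; radius_1 = 72; center_x_2 = 120; center_y_2 = 88; radius_2 = 64; py0_3 = 288; px1_4 = 296; py1_4 = 40; py1_5 = 200; px0_6 = 136; py0_6 = 112; px1_6 = 168; py1_6 = 240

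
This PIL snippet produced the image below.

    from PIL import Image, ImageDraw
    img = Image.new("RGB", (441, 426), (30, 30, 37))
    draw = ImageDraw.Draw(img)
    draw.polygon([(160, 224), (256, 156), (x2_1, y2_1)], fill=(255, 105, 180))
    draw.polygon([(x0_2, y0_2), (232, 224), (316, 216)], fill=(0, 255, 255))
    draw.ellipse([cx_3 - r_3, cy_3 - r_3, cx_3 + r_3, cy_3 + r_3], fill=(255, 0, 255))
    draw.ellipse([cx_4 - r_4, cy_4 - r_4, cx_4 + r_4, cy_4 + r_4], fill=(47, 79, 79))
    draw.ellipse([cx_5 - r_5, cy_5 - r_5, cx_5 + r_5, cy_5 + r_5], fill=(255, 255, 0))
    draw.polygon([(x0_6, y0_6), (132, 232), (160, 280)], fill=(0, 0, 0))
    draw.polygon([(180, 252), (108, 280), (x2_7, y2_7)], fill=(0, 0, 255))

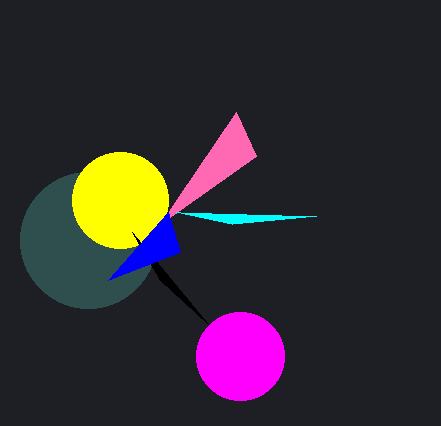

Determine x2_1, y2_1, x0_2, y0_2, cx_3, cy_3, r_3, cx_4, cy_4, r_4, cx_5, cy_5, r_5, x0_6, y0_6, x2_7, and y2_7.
x2_1 = 236; y2_1 = 112; x0_2 = 176; y0_2 = 212; cx_3 = 240; cy_3 = 356; r_3 = 44; cx_4 = 88; cy_4 = 240; r_4 = 68; cx_5 = 120; cy_5 = 200; r_5 = 48; x0_6 = 208; y0_6 = 324; x2_7 = 168; y2_7 = 212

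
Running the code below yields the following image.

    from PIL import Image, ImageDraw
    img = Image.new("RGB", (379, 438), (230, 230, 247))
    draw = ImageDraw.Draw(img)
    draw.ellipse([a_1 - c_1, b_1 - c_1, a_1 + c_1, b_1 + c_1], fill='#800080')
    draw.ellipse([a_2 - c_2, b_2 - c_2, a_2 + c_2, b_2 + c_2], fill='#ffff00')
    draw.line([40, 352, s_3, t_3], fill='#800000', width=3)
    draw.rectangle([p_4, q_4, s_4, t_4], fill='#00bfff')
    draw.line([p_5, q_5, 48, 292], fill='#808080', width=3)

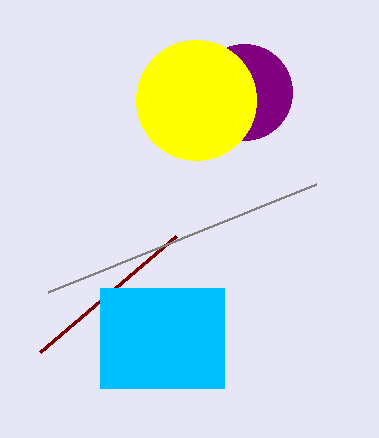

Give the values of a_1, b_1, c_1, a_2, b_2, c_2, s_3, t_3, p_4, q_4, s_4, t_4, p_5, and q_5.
a_1 = 244
b_1 = 92
c_1 = 48
a_2 = 196
b_2 = 100
c_2 = 60
s_3 = 176
t_3 = 236
p_4 = 100
q_4 = 288
s_4 = 224
t_4 = 388
p_5 = 316
q_5 = 184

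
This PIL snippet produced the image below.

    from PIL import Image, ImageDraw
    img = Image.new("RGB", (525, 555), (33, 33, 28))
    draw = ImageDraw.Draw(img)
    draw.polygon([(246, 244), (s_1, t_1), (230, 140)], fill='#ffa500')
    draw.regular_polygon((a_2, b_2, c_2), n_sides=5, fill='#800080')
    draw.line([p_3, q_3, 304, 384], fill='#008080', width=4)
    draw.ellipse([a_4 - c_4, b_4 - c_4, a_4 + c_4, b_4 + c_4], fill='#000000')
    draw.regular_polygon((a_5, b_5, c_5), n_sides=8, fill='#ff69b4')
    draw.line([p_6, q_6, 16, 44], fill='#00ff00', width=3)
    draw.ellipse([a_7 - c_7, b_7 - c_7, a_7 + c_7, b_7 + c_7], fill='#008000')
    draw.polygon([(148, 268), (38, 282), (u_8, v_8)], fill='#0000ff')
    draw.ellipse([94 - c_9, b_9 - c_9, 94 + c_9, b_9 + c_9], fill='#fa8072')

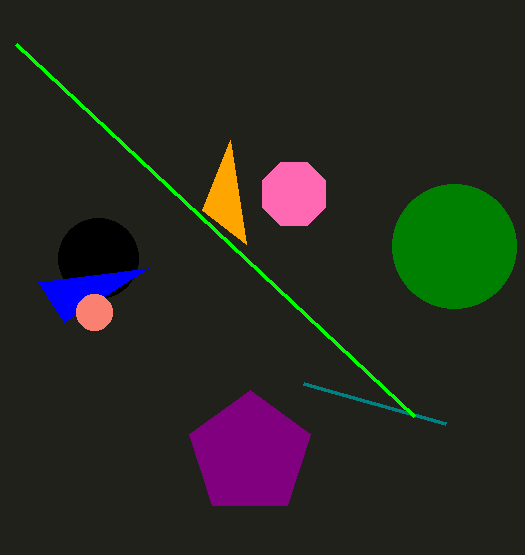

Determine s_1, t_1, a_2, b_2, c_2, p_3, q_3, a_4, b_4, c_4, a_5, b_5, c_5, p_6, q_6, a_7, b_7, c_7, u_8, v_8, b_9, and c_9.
s_1 = 202; t_1 = 210; a_2 = 250; b_2 = 454; c_2 = 64; p_3 = 446; q_3 = 424; a_4 = 98; b_4 = 258; c_4 = 40; a_5 = 294; b_5 = 194; c_5 = 34; p_6 = 414; q_6 = 416; a_7 = 454; b_7 = 246; c_7 = 62; u_8 = 64; v_8 = 322; b_9 = 312; c_9 = 18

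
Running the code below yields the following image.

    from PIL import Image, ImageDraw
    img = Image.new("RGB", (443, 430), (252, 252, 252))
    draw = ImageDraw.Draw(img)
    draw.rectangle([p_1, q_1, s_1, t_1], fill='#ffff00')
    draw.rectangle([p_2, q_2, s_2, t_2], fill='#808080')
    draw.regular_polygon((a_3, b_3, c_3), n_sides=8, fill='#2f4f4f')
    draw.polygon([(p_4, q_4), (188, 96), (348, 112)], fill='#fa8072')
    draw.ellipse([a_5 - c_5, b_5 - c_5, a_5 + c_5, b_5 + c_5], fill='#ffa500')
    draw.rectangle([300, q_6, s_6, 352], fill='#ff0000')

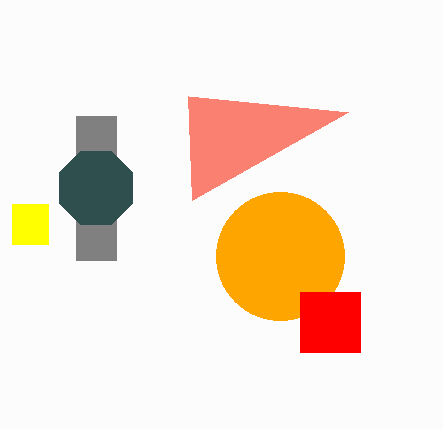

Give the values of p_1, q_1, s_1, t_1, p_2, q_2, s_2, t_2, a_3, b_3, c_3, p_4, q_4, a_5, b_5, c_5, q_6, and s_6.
p_1 = 12
q_1 = 204
s_1 = 48
t_1 = 244
p_2 = 76
q_2 = 116
s_2 = 116
t_2 = 260
a_3 = 96
b_3 = 188
c_3 = 40
p_4 = 192
q_4 = 200
a_5 = 280
b_5 = 256
c_5 = 64
q_6 = 292
s_6 = 360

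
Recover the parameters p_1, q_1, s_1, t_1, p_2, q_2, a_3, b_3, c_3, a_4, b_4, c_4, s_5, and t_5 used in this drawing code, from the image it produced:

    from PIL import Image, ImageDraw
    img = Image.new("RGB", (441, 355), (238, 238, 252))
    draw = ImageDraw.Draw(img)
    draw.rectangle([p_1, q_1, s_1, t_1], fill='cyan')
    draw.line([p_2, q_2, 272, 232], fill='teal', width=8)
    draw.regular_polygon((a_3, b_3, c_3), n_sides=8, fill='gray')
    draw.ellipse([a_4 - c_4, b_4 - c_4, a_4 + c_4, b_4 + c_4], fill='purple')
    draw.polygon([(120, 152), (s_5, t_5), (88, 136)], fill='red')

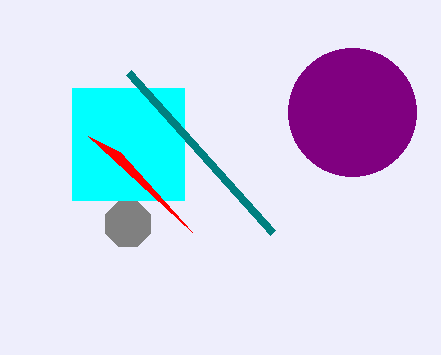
p_1 = 72, q_1 = 88, s_1 = 184, t_1 = 200, p_2 = 128, q_2 = 72, a_3 = 128, b_3 = 224, c_3 = 24, a_4 = 352, b_4 = 112, c_4 = 64, s_5 = 192, t_5 = 232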